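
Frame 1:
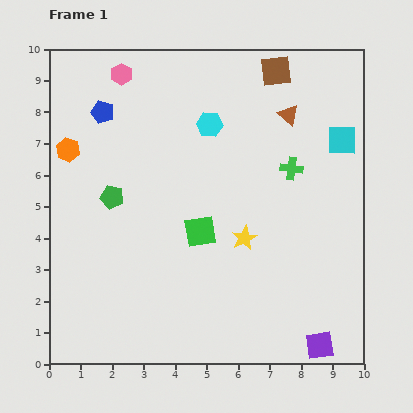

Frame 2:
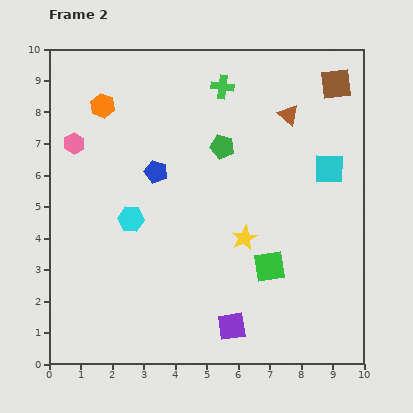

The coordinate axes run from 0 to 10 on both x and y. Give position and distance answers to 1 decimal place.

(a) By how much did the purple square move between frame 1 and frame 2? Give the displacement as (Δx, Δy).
(-2.8, 0.6)

The purple square was at (8.6, 0.6) in frame 1 and (5.8, 1.2) in frame 2.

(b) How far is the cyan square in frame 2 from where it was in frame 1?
1.0

The cyan square moved from (9.3, 7.1) to (8.9, 6.2), a distance of √(0.4² + 0.9²) ≈ 1.0.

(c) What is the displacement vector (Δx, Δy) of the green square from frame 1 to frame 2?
(2.2, -1.1)

The green square was at (4.8, 4.2) in frame 1 and (7.0, 3.1) in frame 2.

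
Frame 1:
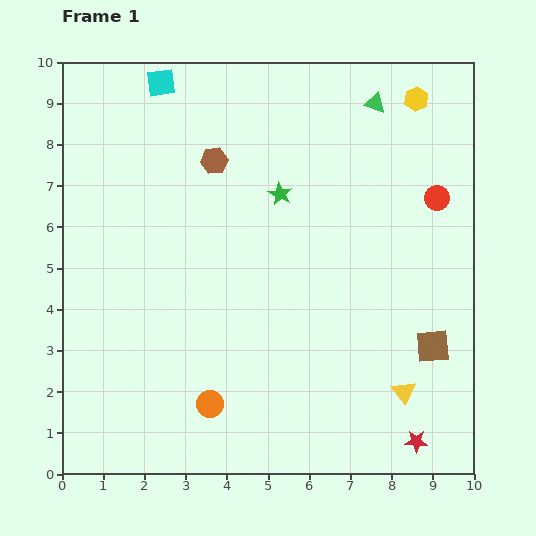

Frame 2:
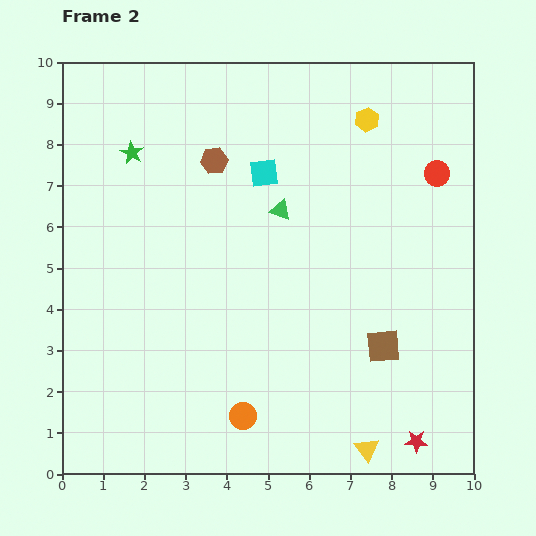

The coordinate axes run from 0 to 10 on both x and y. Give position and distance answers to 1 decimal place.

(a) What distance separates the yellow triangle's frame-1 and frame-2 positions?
1.7

The yellow triangle moved from (8.3, 2.0) to (7.4, 0.6), a distance of √(0.9² + 1.4²) ≈ 1.7.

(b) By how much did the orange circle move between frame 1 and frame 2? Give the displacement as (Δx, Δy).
(0.8, -0.3)

The orange circle was at (3.6, 1.7) in frame 1 and (4.4, 1.4) in frame 2.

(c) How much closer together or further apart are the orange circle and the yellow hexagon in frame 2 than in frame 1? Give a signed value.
-1.1

Distance in frame 1: 8.9. Distance in frame 2: 7.8.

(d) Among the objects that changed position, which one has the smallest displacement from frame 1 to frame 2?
the red circle

(moved 0.6)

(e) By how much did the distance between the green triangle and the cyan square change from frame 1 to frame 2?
-4.2

Distance in frame 1: 5.2. Distance in frame 2: 1.0.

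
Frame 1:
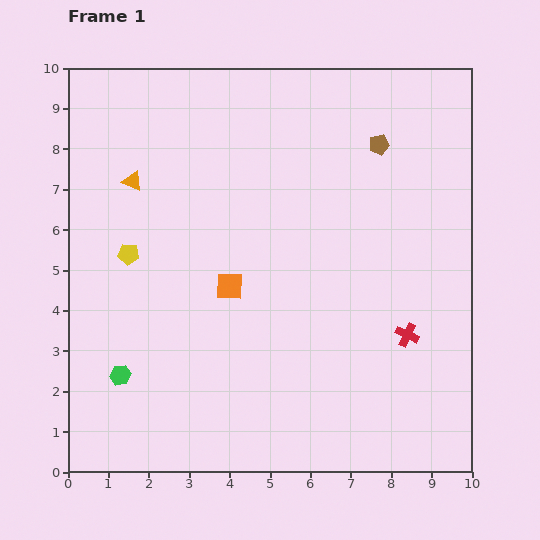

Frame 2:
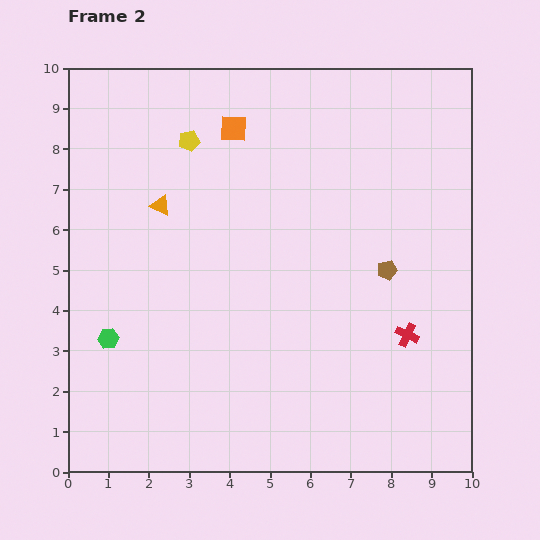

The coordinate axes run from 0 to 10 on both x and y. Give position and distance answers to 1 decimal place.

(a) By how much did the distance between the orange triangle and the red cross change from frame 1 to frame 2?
-0.9

Distance in frame 1: 7.8. Distance in frame 2: 6.9.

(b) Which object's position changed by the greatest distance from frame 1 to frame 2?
the orange square

(moved 3.9; next 3.2)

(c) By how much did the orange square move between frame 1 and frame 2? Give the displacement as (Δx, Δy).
(0.1, 3.9)

The orange square was at (4.0, 4.6) in frame 1 and (4.1, 8.5) in frame 2.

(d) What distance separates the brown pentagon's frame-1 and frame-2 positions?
3.1

The brown pentagon moved from (7.7, 8.1) to (7.9, 5.0), a distance of √(0.2² + 3.1²) ≈ 3.1.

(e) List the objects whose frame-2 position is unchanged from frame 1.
the red cross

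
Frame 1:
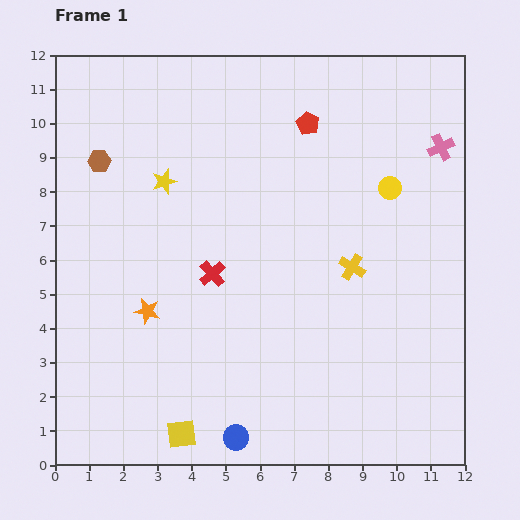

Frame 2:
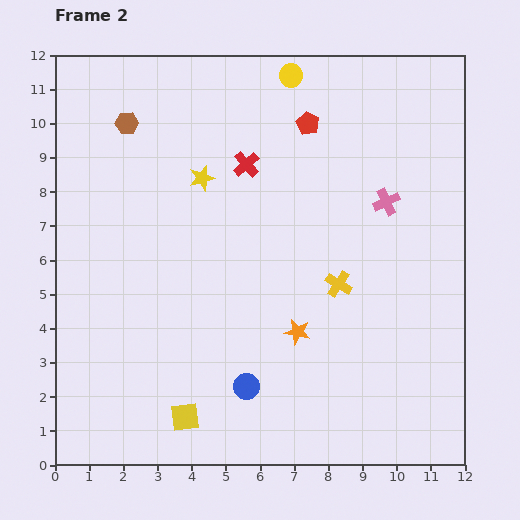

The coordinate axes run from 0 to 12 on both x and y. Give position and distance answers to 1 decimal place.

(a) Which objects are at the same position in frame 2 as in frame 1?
the red pentagon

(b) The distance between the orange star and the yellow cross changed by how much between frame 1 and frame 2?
-4.3

Distance in frame 1: 6.1. Distance in frame 2: 1.8.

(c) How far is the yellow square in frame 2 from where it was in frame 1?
0.5

The yellow square moved from (3.7, 0.9) to (3.8, 1.4), a distance of √(0.1² + 0.5²) ≈ 0.5.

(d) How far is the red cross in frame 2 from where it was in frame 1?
3.4

The red cross moved from (4.6, 5.6) to (5.6, 8.8), a distance of √(1.0² + 3.2²) ≈ 3.4.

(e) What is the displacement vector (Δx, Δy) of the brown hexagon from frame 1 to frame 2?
(0.8, 1.1)

The brown hexagon was at (1.3, 8.9) in frame 1 and (2.1, 10.0) in frame 2.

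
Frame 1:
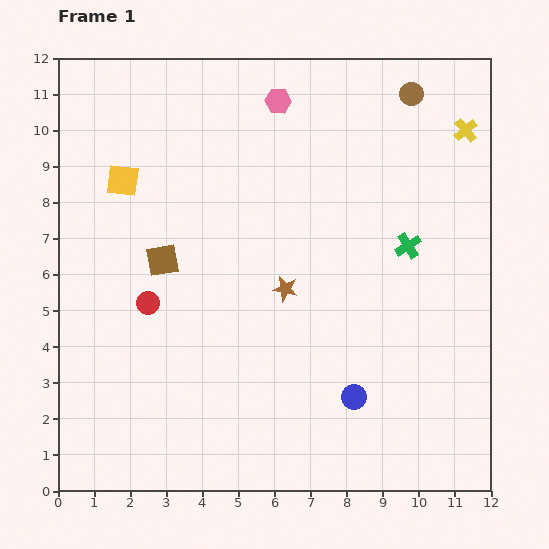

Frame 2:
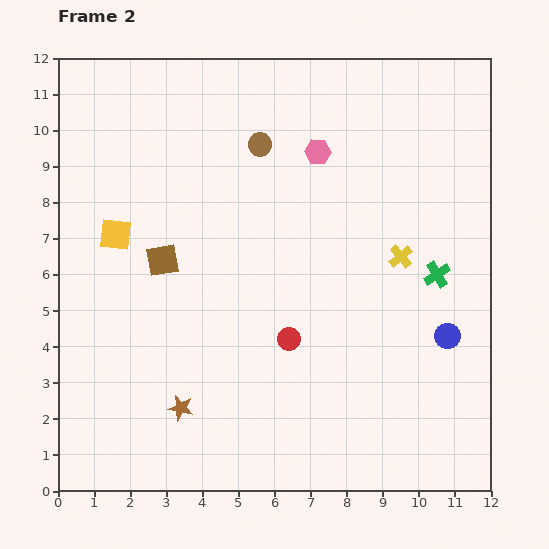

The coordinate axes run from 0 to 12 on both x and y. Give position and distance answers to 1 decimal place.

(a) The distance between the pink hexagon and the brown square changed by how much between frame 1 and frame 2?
-0.2

Distance in frame 1: 5.4. Distance in frame 2: 5.2.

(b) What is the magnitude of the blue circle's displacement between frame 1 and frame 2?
3.1

The blue circle moved from (8.2, 2.6) to (10.8, 4.3), a distance of √(2.6² + 1.7²) ≈ 3.1.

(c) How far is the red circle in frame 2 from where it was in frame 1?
4.0

The red circle moved from (2.5, 5.2) to (6.4, 4.2), a distance of √(3.9² + 1.0²) ≈ 4.0.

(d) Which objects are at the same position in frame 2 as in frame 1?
the brown square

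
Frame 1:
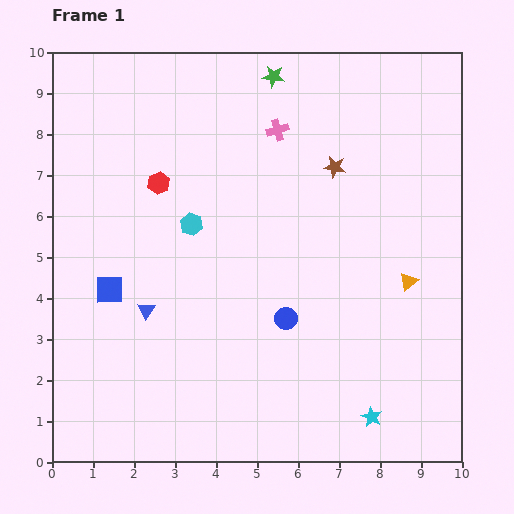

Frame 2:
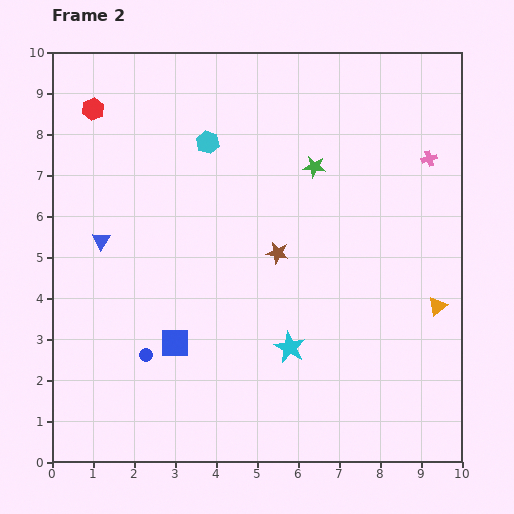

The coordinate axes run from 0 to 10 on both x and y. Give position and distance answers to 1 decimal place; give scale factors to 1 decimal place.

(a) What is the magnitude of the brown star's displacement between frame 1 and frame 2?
2.5

The brown star moved from (6.9, 7.2) to (5.5, 5.1), a distance of √(1.4² + 2.1²) ≈ 2.5.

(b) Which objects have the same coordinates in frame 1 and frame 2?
none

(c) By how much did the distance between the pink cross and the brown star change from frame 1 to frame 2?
+2.7

Distance in frame 1: 1.7. Distance in frame 2: 4.4.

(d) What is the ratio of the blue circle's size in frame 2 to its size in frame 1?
0.6×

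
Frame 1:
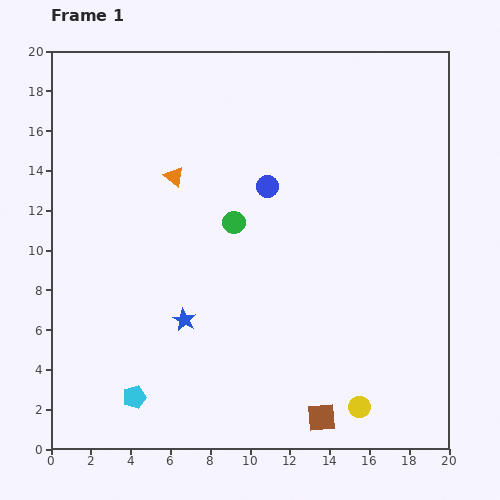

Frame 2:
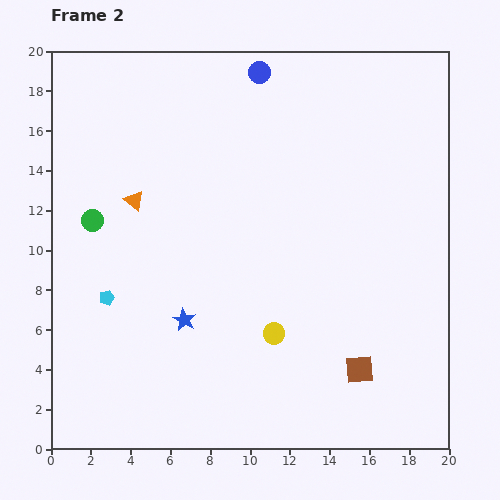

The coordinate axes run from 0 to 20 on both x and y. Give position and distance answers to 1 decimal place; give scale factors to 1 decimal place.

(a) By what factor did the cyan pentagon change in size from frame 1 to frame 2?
0.7×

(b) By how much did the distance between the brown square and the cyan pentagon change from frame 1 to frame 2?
+3.7

Distance in frame 1: 9.5. Distance in frame 2: 13.2.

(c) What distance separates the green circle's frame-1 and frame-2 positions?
7.1

The green circle moved from (9.2, 11.4) to (2.1, 11.5), a distance of √(7.1² + 0.1²) ≈ 7.1.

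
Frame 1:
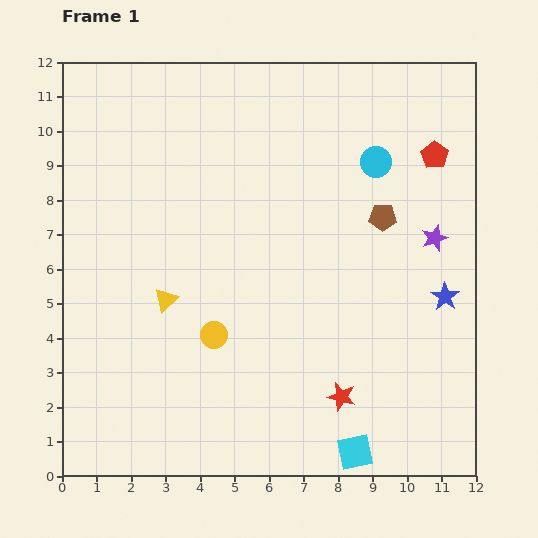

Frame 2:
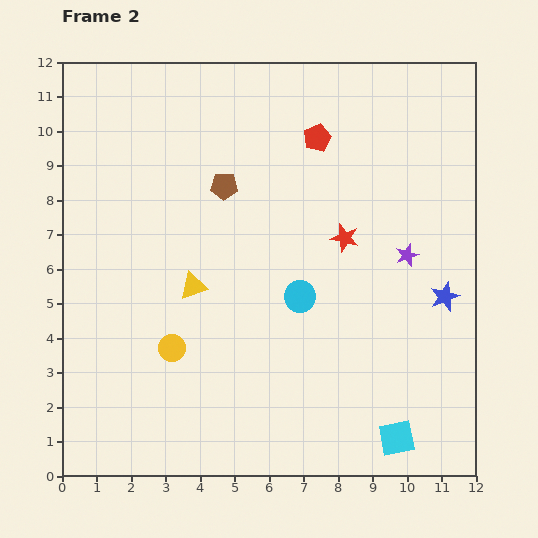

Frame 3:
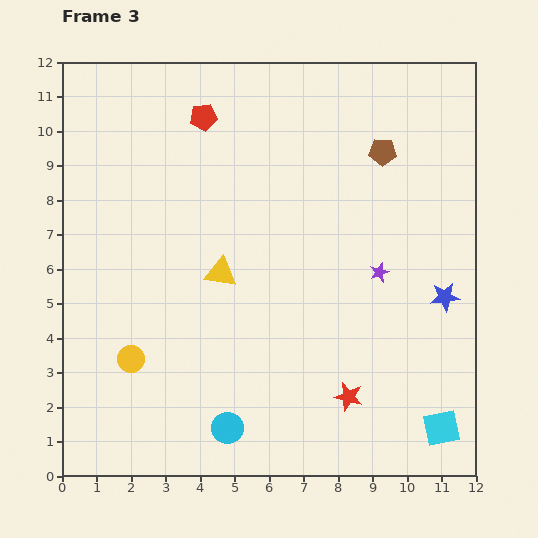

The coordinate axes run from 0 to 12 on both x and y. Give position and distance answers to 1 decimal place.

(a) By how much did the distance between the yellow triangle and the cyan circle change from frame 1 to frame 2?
-4.2

Distance in frame 1: 7.3. Distance in frame 2: 3.1.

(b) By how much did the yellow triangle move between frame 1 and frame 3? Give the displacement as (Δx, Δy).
(1.6, 0.8)

The yellow triangle was at (3.0, 5.1) in frame 1 and (4.6, 5.9) in frame 3.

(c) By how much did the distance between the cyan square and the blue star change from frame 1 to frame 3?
-1.4

Distance in frame 1: 5.2. Distance in frame 3: 3.8.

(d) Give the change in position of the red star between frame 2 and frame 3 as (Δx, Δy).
(0.1, -4.6)

The red star was at (8.2, 6.9) in frame 2 and (8.3, 2.3) in frame 3.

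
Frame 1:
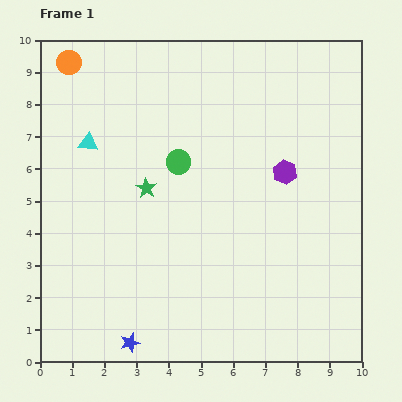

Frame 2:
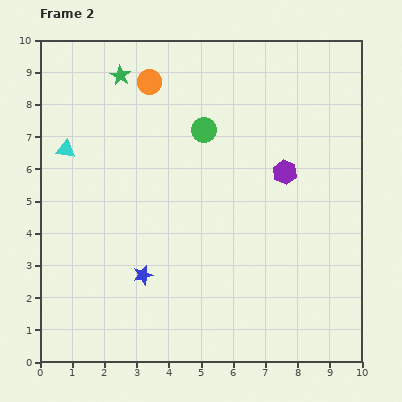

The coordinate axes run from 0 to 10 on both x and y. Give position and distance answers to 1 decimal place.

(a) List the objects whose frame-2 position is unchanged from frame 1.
the purple hexagon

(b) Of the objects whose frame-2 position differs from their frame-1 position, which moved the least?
the cyan triangle

(moved 0.7)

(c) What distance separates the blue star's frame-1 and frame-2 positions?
2.1

The blue star moved from (2.8, 0.6) to (3.2, 2.7), a distance of √(0.4² + 2.1²) ≈ 2.1.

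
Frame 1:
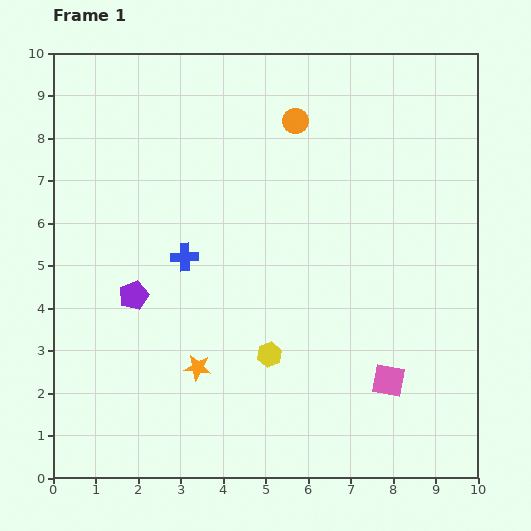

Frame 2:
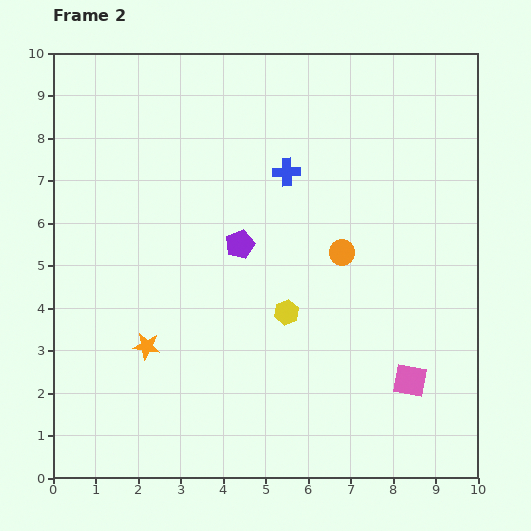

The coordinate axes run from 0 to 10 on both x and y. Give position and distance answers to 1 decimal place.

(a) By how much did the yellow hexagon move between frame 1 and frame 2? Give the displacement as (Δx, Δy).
(0.4, 1.0)

The yellow hexagon was at (5.1, 2.9) in frame 1 and (5.5, 3.9) in frame 2.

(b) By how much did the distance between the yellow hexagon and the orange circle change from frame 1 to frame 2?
-3.6

Distance in frame 1: 5.5. Distance in frame 2: 1.9.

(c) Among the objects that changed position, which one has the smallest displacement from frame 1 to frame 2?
the pink square

(moved 0.5)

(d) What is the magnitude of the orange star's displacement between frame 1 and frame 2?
1.3

The orange star moved from (3.4, 2.6) to (2.2, 3.1), a distance of √(1.2² + 0.5²) ≈ 1.3.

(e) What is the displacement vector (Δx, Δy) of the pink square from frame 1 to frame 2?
(0.5, 0.0)

The pink square was at (7.9, 2.3) in frame 1 and (8.4, 2.3) in frame 2.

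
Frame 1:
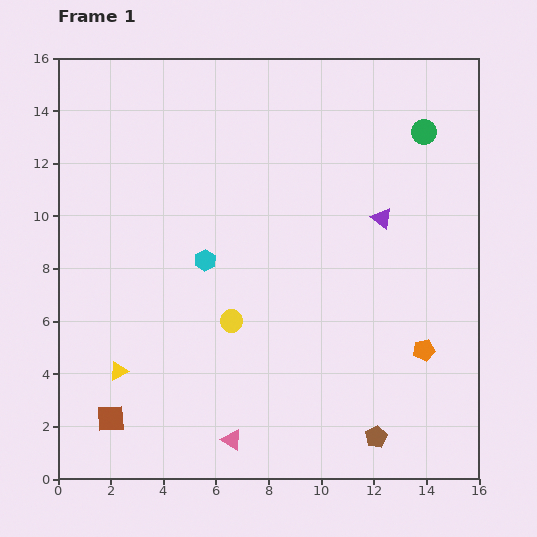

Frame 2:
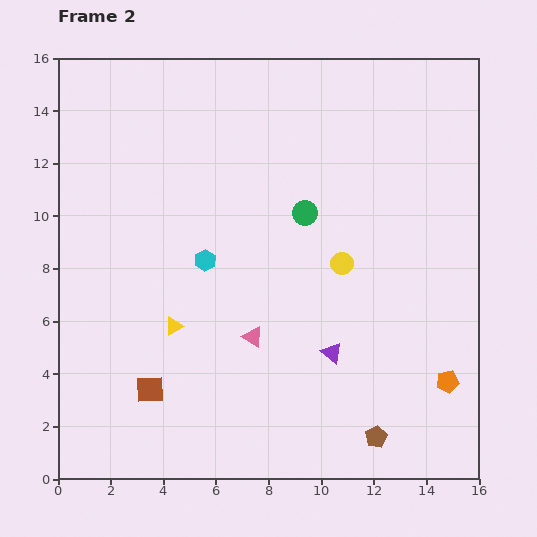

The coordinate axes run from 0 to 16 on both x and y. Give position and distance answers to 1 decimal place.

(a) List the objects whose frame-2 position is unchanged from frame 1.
the cyan hexagon, the brown pentagon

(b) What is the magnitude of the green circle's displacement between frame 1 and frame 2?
5.5

The green circle moved from (13.9, 13.2) to (9.4, 10.1), a distance of √(4.5² + 3.1²) ≈ 5.5.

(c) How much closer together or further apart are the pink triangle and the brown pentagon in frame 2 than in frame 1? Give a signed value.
+0.5

Distance in frame 1: 5.5. Distance in frame 2: 6.0.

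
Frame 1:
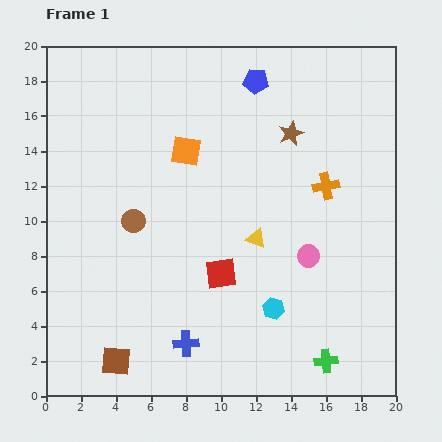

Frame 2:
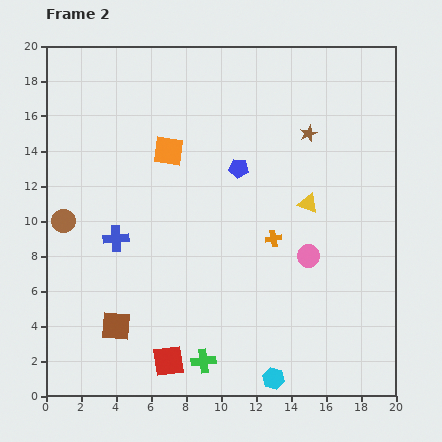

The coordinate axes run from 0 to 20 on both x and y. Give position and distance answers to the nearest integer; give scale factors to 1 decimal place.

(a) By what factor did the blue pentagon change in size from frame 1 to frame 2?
0.8×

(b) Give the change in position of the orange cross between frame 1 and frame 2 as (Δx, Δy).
(-3, -3)

The orange cross was at (16, 12) in frame 1 and (13, 9) in frame 2.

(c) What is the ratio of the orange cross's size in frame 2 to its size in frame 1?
0.6×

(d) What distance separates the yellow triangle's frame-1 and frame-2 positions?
4

The yellow triangle moved from (12, 9) to (15, 11), a distance of √(3² + 2²) ≈ 4.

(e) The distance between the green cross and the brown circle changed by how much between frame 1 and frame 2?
-3

Distance in frame 1: 14. Distance in frame 2: 11.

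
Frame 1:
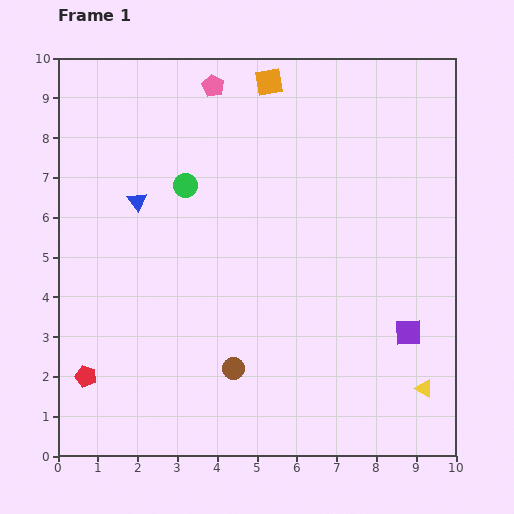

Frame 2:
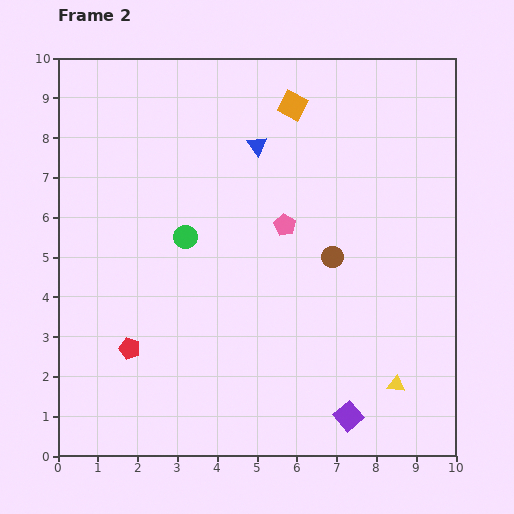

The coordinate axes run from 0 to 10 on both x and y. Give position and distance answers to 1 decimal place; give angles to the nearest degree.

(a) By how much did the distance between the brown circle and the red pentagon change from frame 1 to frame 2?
+1.9

Distance in frame 1: 3.7. Distance in frame 2: 5.6.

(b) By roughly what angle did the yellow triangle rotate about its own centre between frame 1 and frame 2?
23° counter-clockwise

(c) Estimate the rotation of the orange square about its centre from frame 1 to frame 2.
38° clockwise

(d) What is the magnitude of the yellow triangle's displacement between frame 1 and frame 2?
0.7

The yellow triangle moved from (9.2, 1.7) to (8.5, 1.8), a distance of √(0.7² + 0.1²) ≈ 0.7.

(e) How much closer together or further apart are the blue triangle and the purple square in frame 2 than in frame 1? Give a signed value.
-0.4

Distance in frame 1: 7.6. Distance in frame 2: 7.2.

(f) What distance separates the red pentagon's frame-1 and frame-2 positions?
1.3

The red pentagon moved from (0.7, 2.0) to (1.8, 2.7), a distance of √(1.1² + 0.7²) ≈ 1.3.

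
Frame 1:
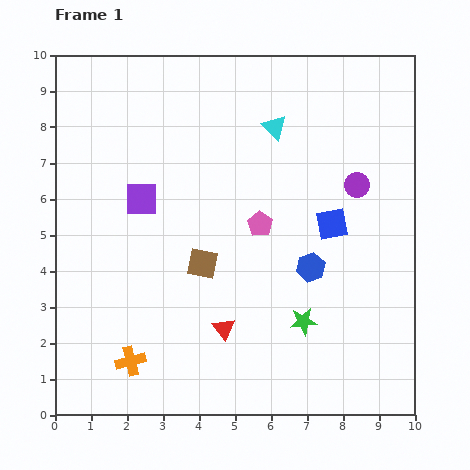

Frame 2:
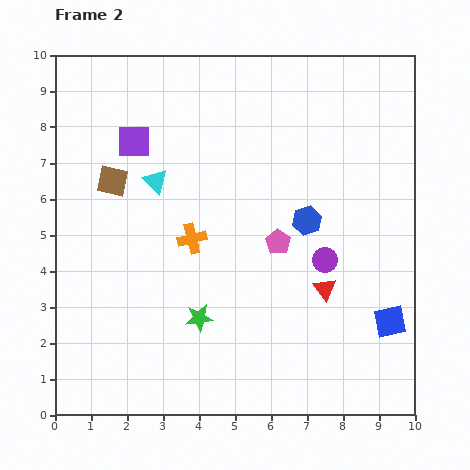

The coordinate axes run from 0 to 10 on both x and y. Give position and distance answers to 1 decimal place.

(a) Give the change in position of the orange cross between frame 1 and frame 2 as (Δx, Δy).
(1.7, 3.4)

The orange cross was at (2.1, 1.5) in frame 1 and (3.8, 4.9) in frame 2.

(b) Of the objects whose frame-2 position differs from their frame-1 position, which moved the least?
the pink pentagon

(moved 0.7)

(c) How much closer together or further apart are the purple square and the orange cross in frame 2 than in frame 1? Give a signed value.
-1.4

Distance in frame 1: 4.5. Distance in frame 2: 3.1.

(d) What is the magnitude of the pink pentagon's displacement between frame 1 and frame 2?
0.7

The pink pentagon moved from (5.7, 5.3) to (6.2, 4.8), a distance of √(0.5² + 0.5²) ≈ 0.7.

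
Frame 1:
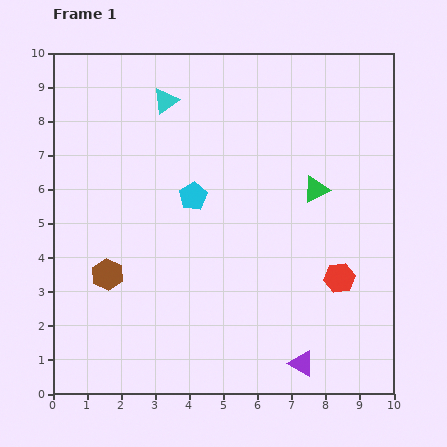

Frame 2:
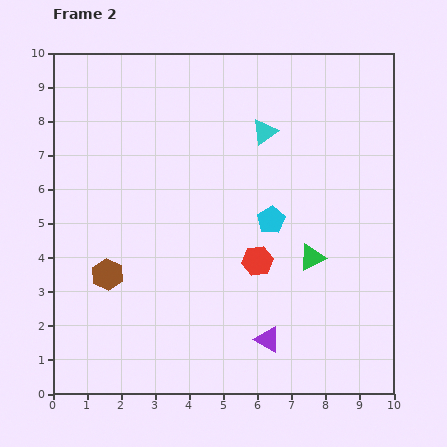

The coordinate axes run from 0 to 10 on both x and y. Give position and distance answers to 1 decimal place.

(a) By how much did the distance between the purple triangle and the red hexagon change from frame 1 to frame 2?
-0.4

Distance in frame 1: 2.7. Distance in frame 2: 2.3.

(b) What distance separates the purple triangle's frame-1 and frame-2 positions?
1.2

The purple triangle moved from (7.3, 0.9) to (6.3, 1.6), a distance of √(1.0² + 0.7²) ≈ 1.2.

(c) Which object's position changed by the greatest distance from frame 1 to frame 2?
the cyan triangle

(moved 3.0; next 2.5)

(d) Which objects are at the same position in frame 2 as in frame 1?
the brown hexagon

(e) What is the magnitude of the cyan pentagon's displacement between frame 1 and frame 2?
2.4

The cyan pentagon moved from (4.1, 5.8) to (6.4, 5.1), a distance of √(2.3² + 0.7²) ≈ 2.4.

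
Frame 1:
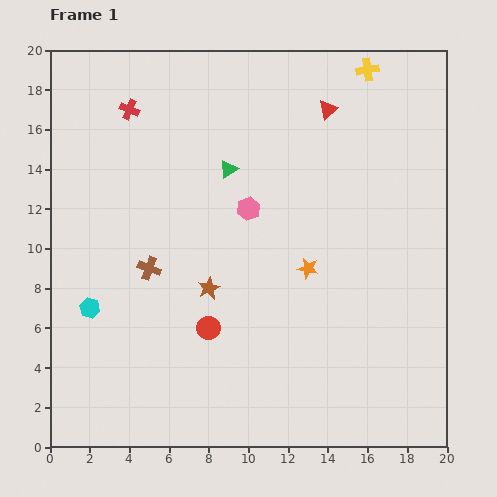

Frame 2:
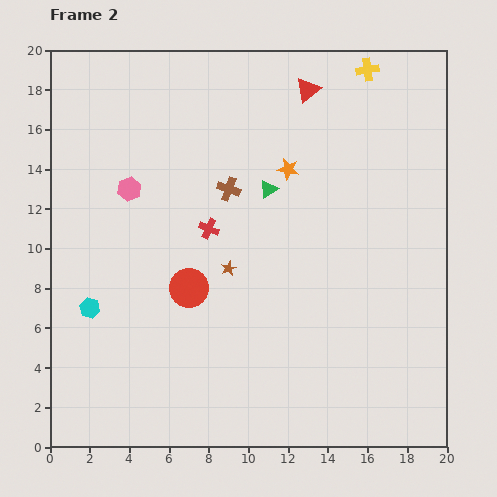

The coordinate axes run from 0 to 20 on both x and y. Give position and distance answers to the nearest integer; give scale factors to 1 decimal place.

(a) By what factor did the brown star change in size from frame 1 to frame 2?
0.7×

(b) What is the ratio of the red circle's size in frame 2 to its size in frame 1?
1.7×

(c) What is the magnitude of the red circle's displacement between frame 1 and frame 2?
2

The red circle moved from (8, 6) to (7, 8), a distance of √(1² + 2²) ≈ 2.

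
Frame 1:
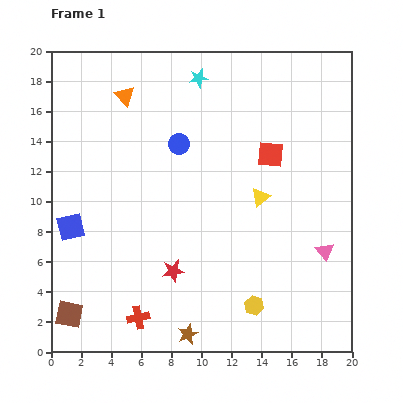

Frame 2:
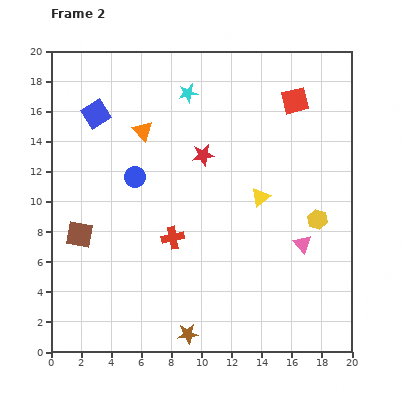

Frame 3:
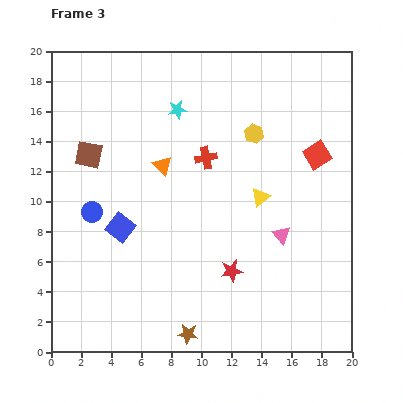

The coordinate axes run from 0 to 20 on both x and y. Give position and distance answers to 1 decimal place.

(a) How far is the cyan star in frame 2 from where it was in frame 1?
1.2

The cyan star moved from (9.8, 18.2) to (9.1, 17.2), a distance of √(0.7² + 1.0²) ≈ 1.2.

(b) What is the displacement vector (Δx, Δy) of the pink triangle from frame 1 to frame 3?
(-2.9, 1.1)

The pink triangle was at (18.2, 6.7) in frame 1 and (15.3, 7.8) in frame 3.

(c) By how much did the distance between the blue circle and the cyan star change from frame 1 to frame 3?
+4.3

Distance in frame 1: 4.6. Distance in frame 3: 8.9.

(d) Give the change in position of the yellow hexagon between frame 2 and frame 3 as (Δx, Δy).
(-4.2, 5.7)

The yellow hexagon was at (17.7, 8.8) in frame 2 and (13.5, 14.5) in frame 3.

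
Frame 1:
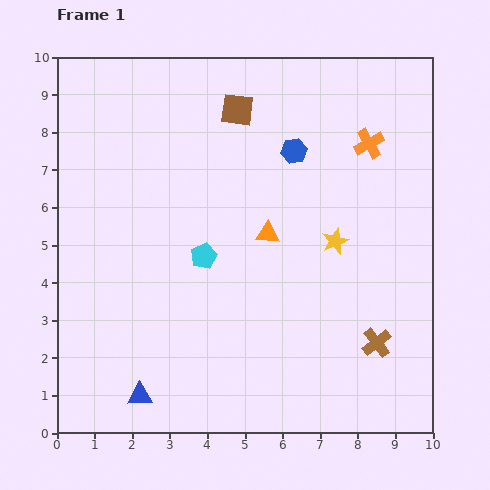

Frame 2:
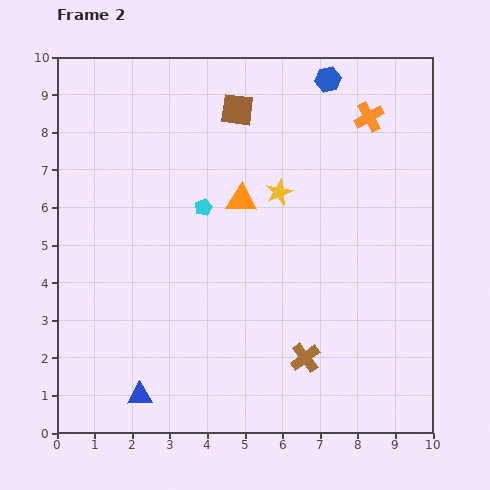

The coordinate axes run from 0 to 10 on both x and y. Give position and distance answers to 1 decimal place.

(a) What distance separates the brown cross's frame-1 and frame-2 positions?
1.9

The brown cross moved from (8.5, 2.4) to (6.6, 2.0), a distance of √(1.9² + 0.4²) ≈ 1.9.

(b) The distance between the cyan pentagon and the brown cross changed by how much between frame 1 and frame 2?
-0.3

Distance in frame 1: 5.1. Distance in frame 2: 4.8.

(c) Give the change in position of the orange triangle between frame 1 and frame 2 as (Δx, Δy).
(-0.7, 0.9)

The orange triangle was at (5.6, 5.3) in frame 1 and (4.9, 6.2) in frame 2.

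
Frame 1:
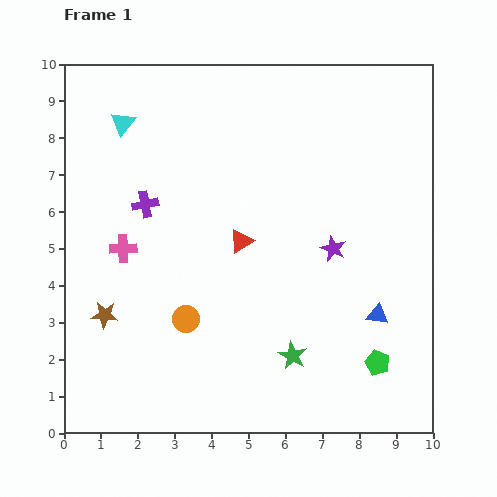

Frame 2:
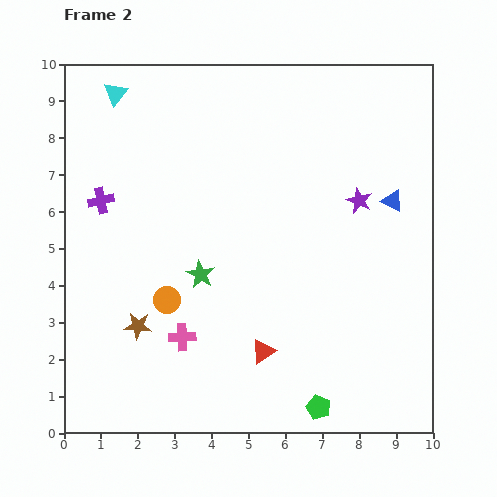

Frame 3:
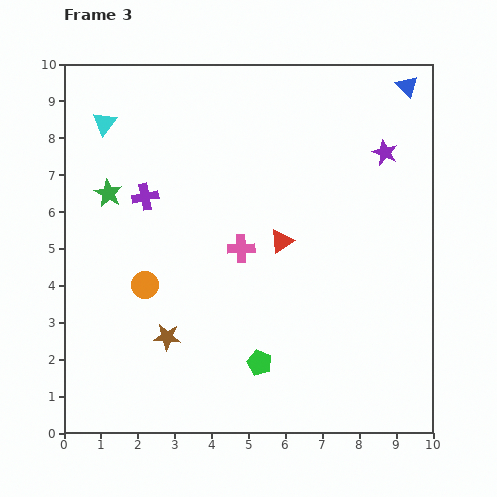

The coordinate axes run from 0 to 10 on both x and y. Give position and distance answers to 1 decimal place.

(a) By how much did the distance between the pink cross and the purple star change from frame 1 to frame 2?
+0.4

Distance in frame 1: 5.7. Distance in frame 2: 6.1.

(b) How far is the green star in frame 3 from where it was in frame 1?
6.7

The green star moved from (6.2, 2.1) to (1.2, 6.5), a distance of √(5.0² + 4.4²) ≈ 6.7.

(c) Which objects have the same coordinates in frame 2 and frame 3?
none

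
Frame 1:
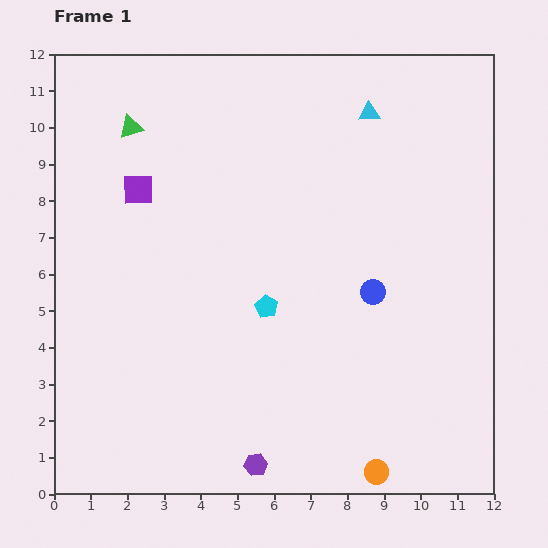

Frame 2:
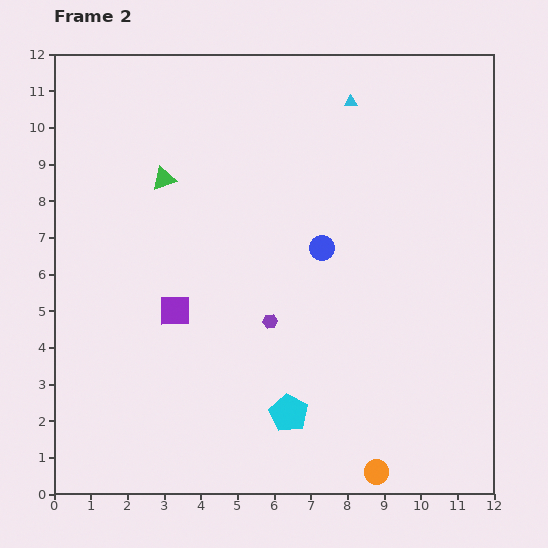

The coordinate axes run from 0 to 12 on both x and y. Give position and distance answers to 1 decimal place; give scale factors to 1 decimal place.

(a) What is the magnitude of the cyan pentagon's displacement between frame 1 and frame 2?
3.0

The cyan pentagon moved from (5.8, 5.1) to (6.4, 2.2), a distance of √(0.6² + 2.9²) ≈ 3.0.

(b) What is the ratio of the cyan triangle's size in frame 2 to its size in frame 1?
0.6×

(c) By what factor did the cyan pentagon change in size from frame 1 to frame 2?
1.7×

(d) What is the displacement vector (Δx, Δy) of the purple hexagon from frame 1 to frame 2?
(0.4, 3.9)

The purple hexagon was at (5.5, 0.8) in frame 1 and (5.9, 4.7) in frame 2.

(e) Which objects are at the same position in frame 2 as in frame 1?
the orange circle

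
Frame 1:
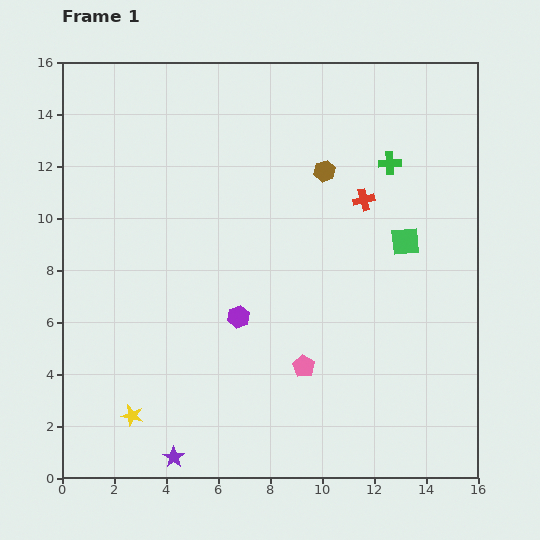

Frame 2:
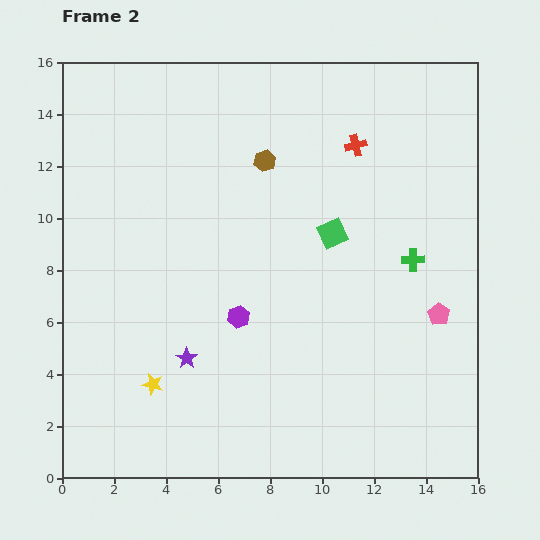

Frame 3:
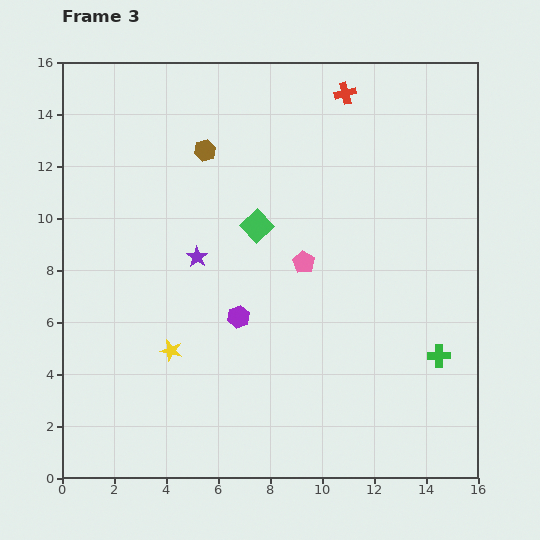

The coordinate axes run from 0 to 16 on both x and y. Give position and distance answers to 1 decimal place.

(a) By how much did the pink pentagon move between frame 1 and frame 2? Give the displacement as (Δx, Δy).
(5.2, 2.0)

The pink pentagon was at (9.3, 4.3) in frame 1 and (14.5, 6.3) in frame 2.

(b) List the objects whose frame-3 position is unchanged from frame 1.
the purple hexagon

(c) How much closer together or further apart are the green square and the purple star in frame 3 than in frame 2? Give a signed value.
-4.8

Distance in frame 2: 7.4. Distance in frame 3: 2.6.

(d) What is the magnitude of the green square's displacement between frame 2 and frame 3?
2.9

The green square moved from (10.4, 9.4) to (7.5, 9.7), a distance of √(2.9² + 0.3²) ≈ 2.9.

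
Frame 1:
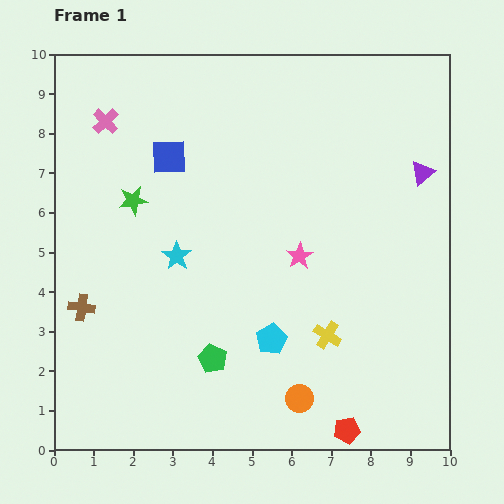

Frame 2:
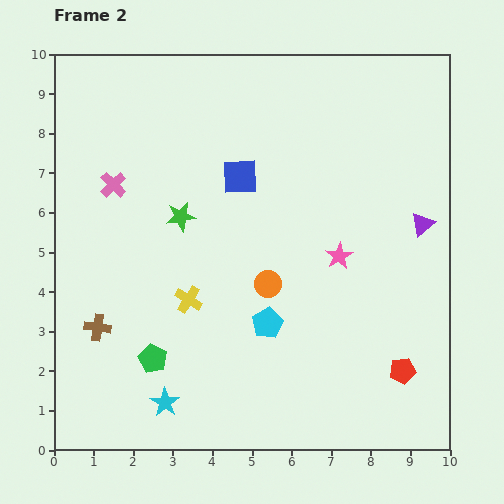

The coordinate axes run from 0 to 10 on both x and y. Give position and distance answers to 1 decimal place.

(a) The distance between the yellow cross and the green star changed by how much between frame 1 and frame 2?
-3.9

Distance in frame 1: 6.0. Distance in frame 2: 2.1.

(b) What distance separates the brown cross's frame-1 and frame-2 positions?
0.6

The brown cross moved from (0.7, 3.6) to (1.1, 3.1), a distance of √(0.4² + 0.5²) ≈ 0.6.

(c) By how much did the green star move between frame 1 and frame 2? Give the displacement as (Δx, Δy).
(1.2, -0.4)

The green star was at (2.0, 6.3) in frame 1 and (3.2, 5.9) in frame 2.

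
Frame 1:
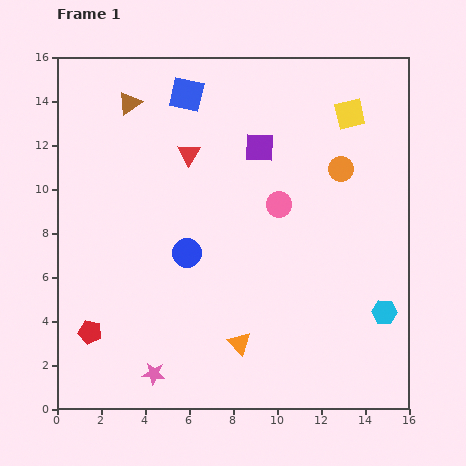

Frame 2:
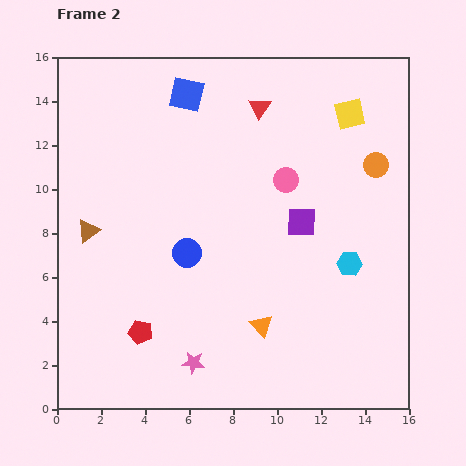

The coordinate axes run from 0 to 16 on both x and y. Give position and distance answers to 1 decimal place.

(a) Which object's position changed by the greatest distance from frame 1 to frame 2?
the brown triangle

(moved 6.1; next 3.9)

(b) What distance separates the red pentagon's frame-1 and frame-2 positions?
2.3

The red pentagon moved from (1.5, 3.5) to (3.8, 3.5), a distance of √(2.3² + 0.0²) ≈ 2.3.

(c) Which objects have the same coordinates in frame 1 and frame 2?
the yellow square, the blue square, the blue circle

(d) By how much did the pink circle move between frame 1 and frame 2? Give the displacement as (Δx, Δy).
(0.3, 1.1)

The pink circle was at (10.1, 9.3) in frame 1 and (10.4, 10.4) in frame 2.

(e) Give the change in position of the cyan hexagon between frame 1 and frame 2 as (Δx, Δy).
(-1.6, 2.2)

The cyan hexagon was at (14.9, 4.4) in frame 1 and (13.3, 6.6) in frame 2.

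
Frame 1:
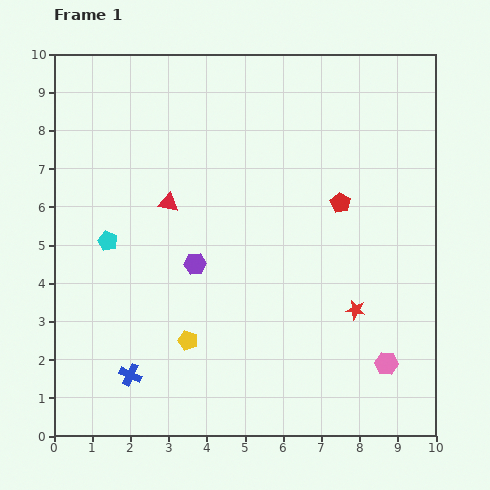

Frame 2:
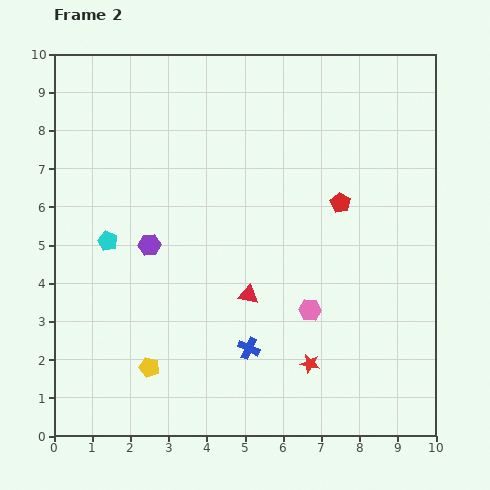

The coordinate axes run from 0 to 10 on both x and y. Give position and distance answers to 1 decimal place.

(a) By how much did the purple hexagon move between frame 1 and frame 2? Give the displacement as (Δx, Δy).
(-1.2, 0.5)

The purple hexagon was at (3.7, 4.5) in frame 1 and (2.5, 5.0) in frame 2.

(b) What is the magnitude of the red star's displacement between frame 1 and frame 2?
1.8

The red star moved from (7.9, 3.3) to (6.7, 1.9), a distance of √(1.2² + 1.4²) ≈ 1.8.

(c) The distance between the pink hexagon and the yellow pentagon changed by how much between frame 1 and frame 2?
-0.7

Distance in frame 1: 5.2. Distance in frame 2: 4.5.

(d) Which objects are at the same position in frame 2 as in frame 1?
the cyan pentagon, the red pentagon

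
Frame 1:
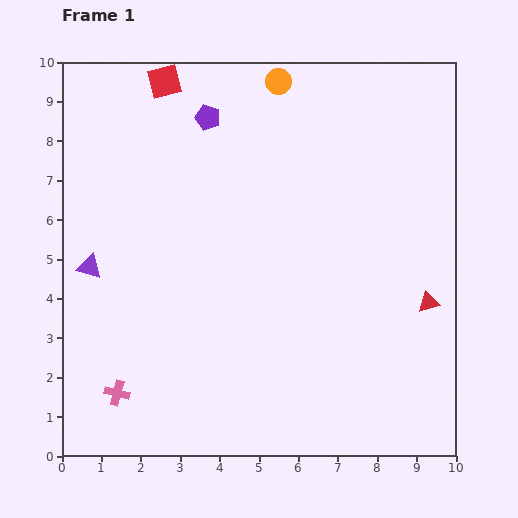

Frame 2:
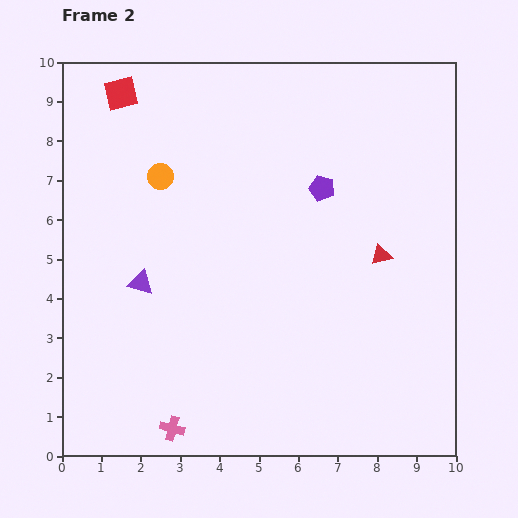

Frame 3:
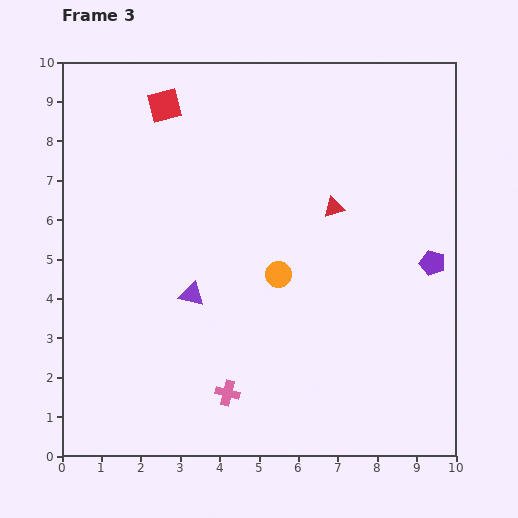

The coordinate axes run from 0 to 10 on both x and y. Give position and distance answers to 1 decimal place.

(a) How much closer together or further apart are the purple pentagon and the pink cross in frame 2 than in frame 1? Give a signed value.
-0.2

Distance in frame 1: 7.4. Distance in frame 2: 7.2.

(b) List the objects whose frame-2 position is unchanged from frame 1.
none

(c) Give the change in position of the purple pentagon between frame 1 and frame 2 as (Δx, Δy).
(2.9, -1.8)

The purple pentagon was at (3.7, 8.6) in frame 1 and (6.6, 6.8) in frame 2.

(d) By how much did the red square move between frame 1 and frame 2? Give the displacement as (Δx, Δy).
(-1.1, -0.3)

The red square was at (2.6, 9.5) in frame 1 and (1.5, 9.2) in frame 2.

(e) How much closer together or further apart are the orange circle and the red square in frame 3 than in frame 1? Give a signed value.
+2.3

Distance in frame 1: 2.9. Distance in frame 3: 5.2.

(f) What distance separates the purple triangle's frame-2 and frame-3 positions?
1.3

The purple triangle moved from (2.0, 4.4) to (3.3, 4.1), a distance of √(1.3² + 0.3²) ≈ 1.3.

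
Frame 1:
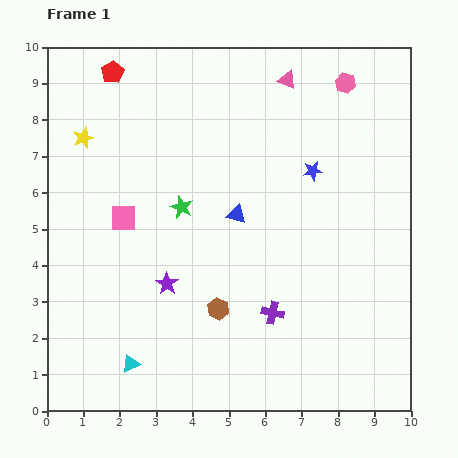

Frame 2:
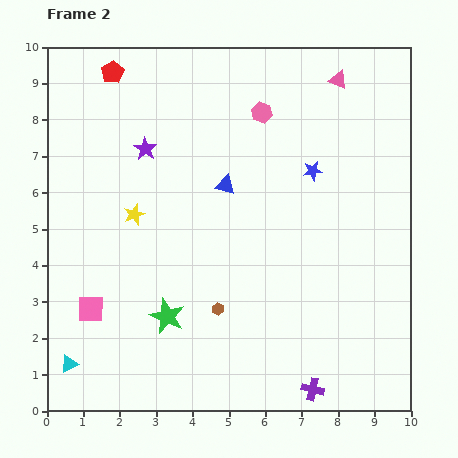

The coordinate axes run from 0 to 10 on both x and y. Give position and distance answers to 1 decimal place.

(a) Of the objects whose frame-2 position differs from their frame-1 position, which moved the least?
the blue triangle

(moved 0.9)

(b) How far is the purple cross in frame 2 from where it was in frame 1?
2.4

The purple cross moved from (6.2, 2.7) to (7.3, 0.6), a distance of √(1.1² + 2.1²) ≈ 2.4.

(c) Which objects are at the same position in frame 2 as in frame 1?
the blue star, the red pentagon, the brown hexagon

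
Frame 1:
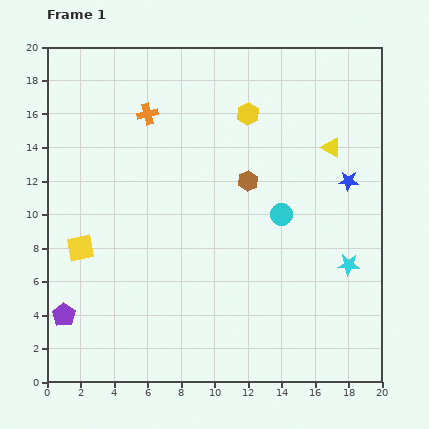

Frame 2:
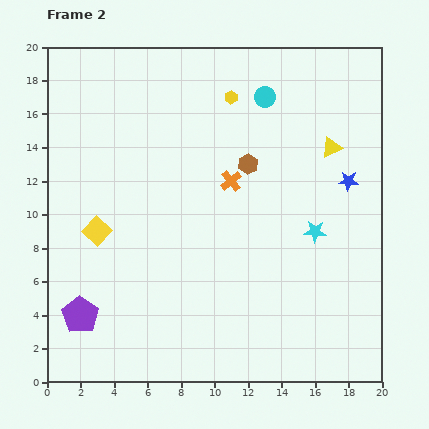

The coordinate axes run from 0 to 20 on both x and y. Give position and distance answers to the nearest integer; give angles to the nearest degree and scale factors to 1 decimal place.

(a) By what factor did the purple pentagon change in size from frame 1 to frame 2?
1.6×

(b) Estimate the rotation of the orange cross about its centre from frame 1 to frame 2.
26° counter-clockwise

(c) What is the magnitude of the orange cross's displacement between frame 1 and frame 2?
6

The orange cross moved from (6, 16) to (11, 12), a distance of √(5² + 4²) ≈ 6.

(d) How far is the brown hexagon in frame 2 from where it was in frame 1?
1

The brown hexagon moved from (12, 12) to (12, 13), a distance of √(0² + 1²) ≈ 1.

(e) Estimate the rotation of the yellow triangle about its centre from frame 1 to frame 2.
53° counter-clockwise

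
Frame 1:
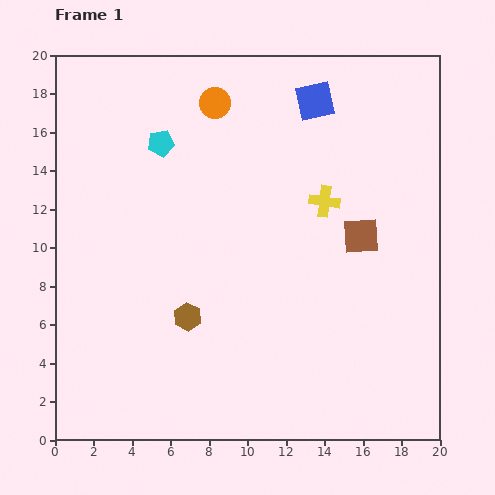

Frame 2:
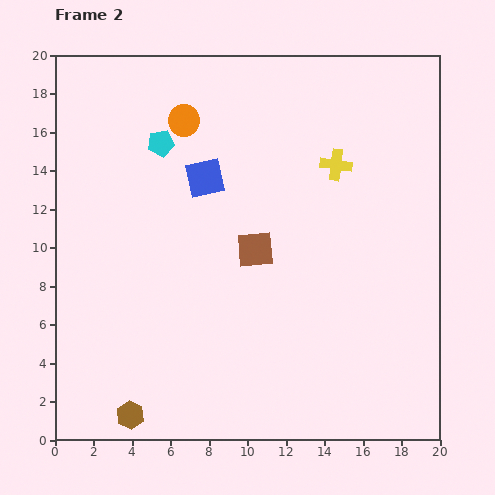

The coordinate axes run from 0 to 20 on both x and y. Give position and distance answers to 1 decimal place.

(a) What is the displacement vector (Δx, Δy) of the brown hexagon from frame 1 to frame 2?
(-3.0, -5.1)

The brown hexagon was at (6.9, 6.4) in frame 1 and (3.9, 1.3) in frame 2.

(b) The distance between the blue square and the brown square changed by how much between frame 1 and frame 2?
-2.9

Distance in frame 1: 7.4. Distance in frame 2: 4.5.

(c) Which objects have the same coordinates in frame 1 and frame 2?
the cyan pentagon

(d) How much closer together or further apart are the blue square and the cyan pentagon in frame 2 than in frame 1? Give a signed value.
-5.4

Distance in frame 1: 8.3. Distance in frame 2: 2.9.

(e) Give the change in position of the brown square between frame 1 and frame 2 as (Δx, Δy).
(-5.5, -0.7)

The brown square was at (15.9, 10.6) in frame 1 and (10.4, 9.9) in frame 2.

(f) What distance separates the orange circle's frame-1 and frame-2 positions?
1.8

The orange circle moved from (8.3, 17.5) to (6.7, 16.6), a distance of √(1.6² + 0.9²) ≈ 1.8.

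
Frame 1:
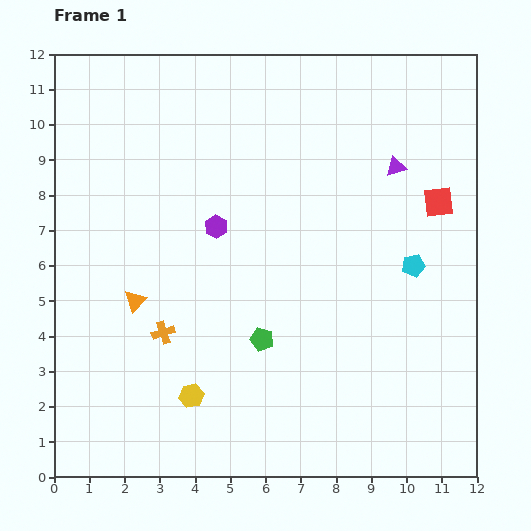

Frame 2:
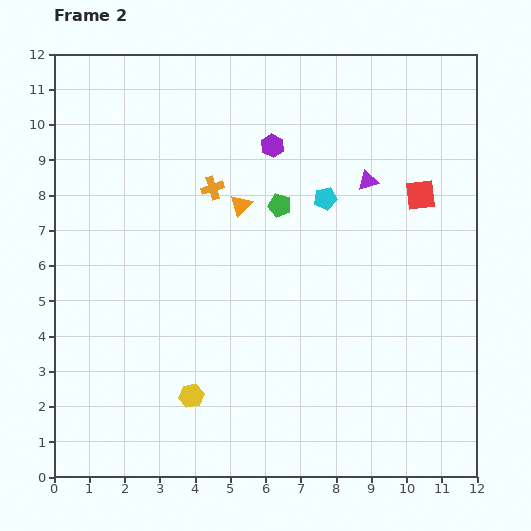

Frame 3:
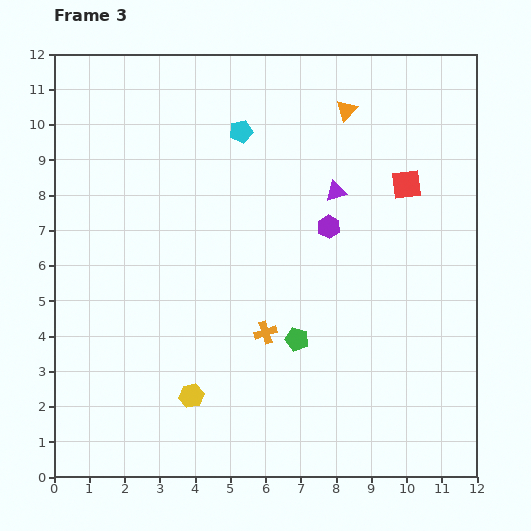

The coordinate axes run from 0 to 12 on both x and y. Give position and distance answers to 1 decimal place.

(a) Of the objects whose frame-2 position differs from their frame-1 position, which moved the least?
the red square

(moved 0.5)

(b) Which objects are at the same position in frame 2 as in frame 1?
the yellow hexagon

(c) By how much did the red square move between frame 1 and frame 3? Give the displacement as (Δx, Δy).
(-0.9, 0.5)

The red square was at (10.9, 7.8) in frame 1 and (10.0, 8.3) in frame 3.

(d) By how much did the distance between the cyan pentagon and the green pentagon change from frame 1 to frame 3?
+1.3

Distance in frame 1: 4.8. Distance in frame 3: 6.1.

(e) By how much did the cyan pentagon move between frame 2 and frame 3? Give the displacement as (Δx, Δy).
(-2.4, 1.9)

The cyan pentagon was at (7.7, 7.9) in frame 2 and (5.3, 9.8) in frame 3.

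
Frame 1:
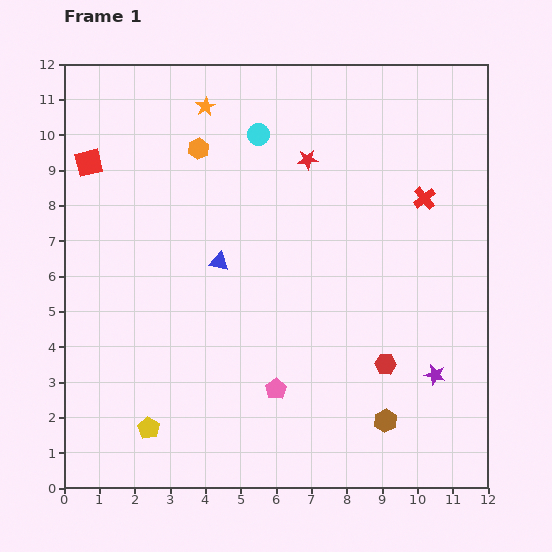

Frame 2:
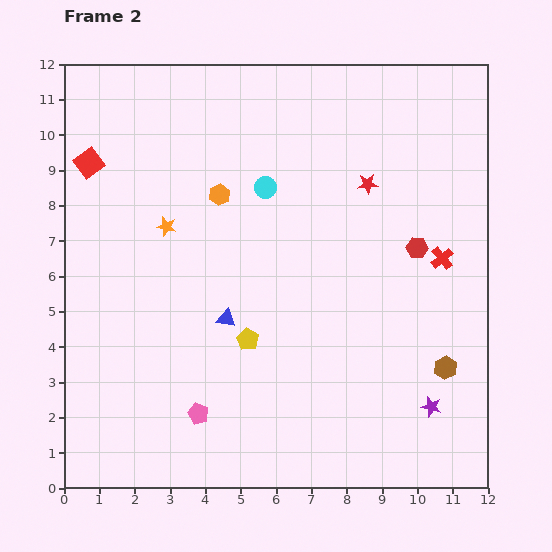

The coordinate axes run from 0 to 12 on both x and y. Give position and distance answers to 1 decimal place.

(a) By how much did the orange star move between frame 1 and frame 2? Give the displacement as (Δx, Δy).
(-1.1, -3.4)

The orange star was at (4.0, 10.8) in frame 1 and (2.9, 7.4) in frame 2.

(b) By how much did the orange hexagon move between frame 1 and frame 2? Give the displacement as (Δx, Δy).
(0.6, -1.3)

The orange hexagon was at (3.8, 9.6) in frame 1 and (4.4, 8.3) in frame 2.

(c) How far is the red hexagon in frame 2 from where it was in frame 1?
3.4

The red hexagon moved from (9.1, 3.5) to (10.0, 6.8), a distance of √(0.9² + 3.3²) ≈ 3.4.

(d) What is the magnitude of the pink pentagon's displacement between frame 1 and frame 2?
2.3

The pink pentagon moved from (6.0, 2.8) to (3.8, 2.1), a distance of √(2.2² + 0.7²) ≈ 2.3.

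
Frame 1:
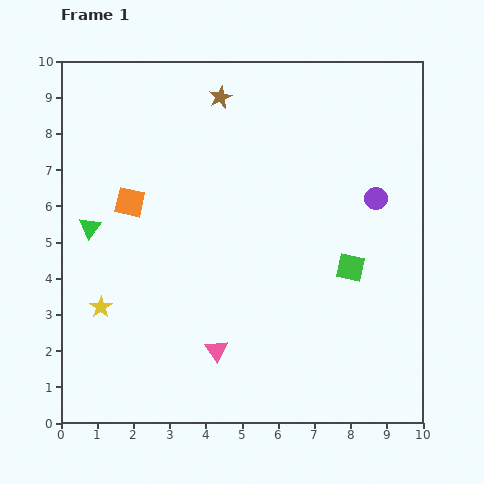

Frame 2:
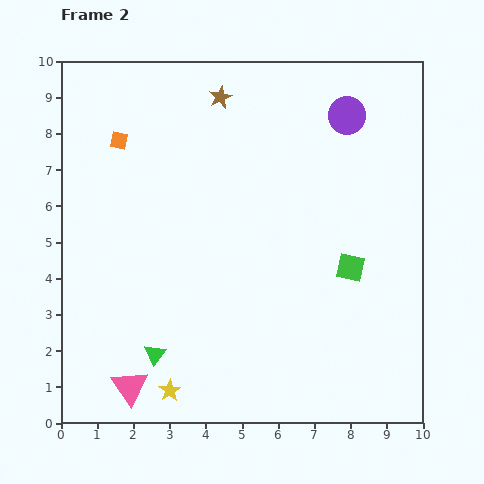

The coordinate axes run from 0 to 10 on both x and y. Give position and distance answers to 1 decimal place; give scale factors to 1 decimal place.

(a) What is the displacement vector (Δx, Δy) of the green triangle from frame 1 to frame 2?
(1.8, -3.5)

The green triangle was at (0.8, 5.4) in frame 1 and (2.6, 1.9) in frame 2.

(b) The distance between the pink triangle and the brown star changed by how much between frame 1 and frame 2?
+1.4

Distance in frame 1: 7.0. Distance in frame 2: 8.4.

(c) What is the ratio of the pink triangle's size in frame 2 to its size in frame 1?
1.6×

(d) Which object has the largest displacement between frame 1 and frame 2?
the green triangle

(moved 3.9; next 3.0)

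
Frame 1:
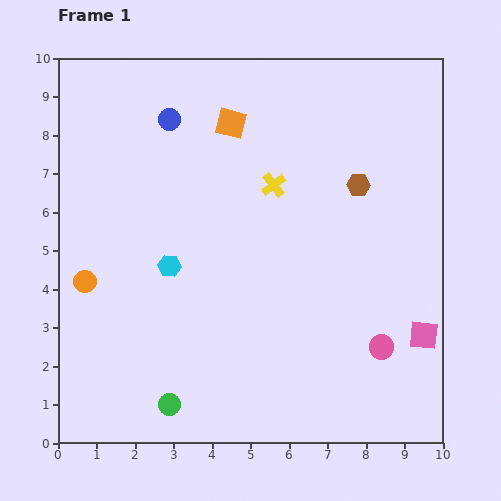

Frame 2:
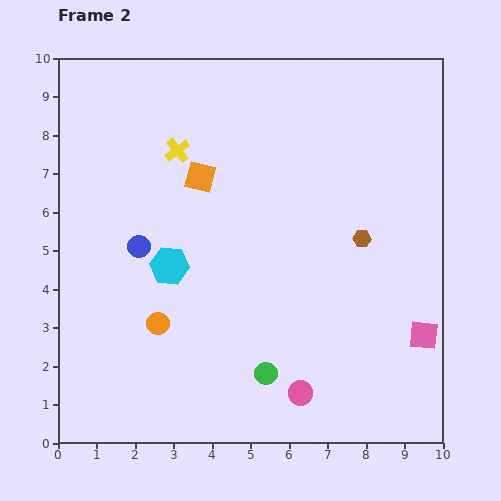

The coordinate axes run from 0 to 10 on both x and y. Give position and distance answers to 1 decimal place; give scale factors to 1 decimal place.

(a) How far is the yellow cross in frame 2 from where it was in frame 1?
2.7

The yellow cross moved from (5.6, 6.7) to (3.1, 7.6), a distance of √(2.5² + 0.9²) ≈ 2.7.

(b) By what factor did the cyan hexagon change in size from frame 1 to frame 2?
1.7×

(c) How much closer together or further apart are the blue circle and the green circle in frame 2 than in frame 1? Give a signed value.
-2.7

Distance in frame 1: 7.4. Distance in frame 2: 4.7.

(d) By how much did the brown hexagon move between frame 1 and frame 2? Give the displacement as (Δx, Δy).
(0.1, -1.4)

The brown hexagon was at (7.8, 6.7) in frame 1 and (7.9, 5.3) in frame 2.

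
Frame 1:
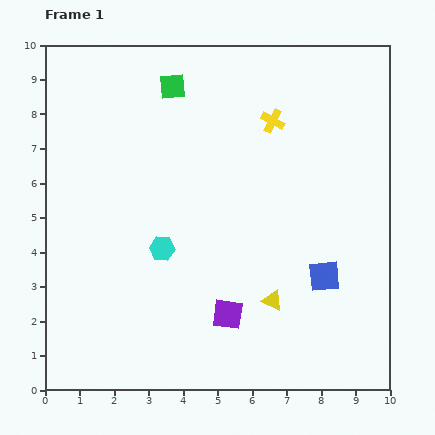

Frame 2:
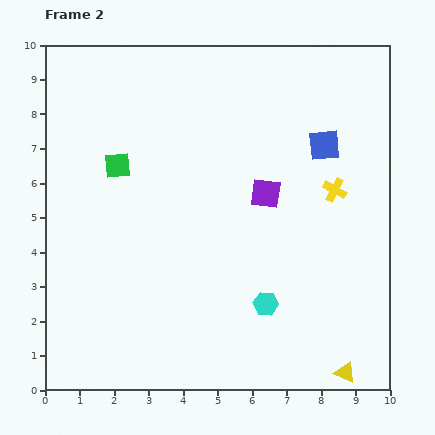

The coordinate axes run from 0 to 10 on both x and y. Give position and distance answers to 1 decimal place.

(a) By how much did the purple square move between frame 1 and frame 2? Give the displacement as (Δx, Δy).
(1.1, 3.5)

The purple square was at (5.3, 2.2) in frame 1 and (6.4, 5.7) in frame 2.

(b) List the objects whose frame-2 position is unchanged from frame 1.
none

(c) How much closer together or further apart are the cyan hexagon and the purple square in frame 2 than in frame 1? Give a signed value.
+0.5

Distance in frame 1: 2.7. Distance in frame 2: 3.2.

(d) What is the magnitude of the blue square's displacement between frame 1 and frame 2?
3.8

The blue square moved from (8.1, 3.3) to (8.1, 7.1), a distance of √(0.0² + 3.8²) ≈ 3.8.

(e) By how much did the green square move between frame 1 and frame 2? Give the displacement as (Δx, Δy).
(-1.6, -2.3)

The green square was at (3.7, 8.8) in frame 1 and (2.1, 6.5) in frame 2.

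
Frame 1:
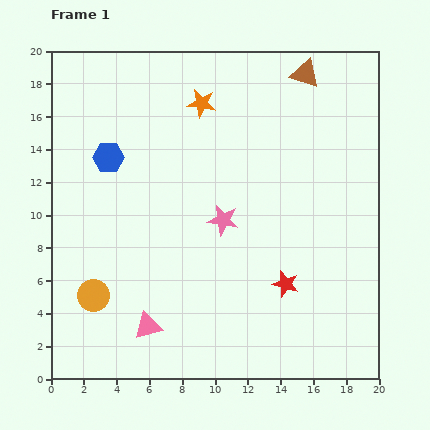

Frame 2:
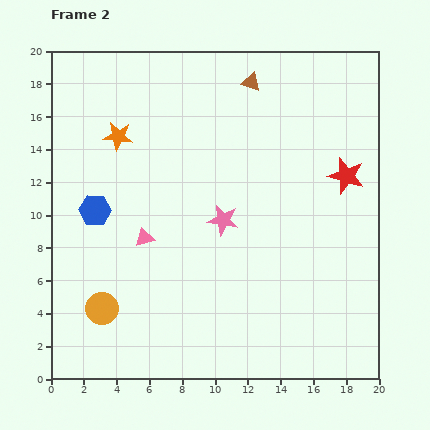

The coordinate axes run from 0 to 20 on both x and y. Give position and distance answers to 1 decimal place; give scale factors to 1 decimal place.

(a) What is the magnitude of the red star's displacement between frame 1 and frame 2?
7.6

The red star moved from (14.3, 5.8) to (18.0, 12.4), a distance of √(3.7² + 6.6²) ≈ 7.6.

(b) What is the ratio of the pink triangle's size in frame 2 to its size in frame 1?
0.7×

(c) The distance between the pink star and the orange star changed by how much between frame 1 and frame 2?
+1.0

Distance in frame 1: 7.2. Distance in frame 2: 8.2.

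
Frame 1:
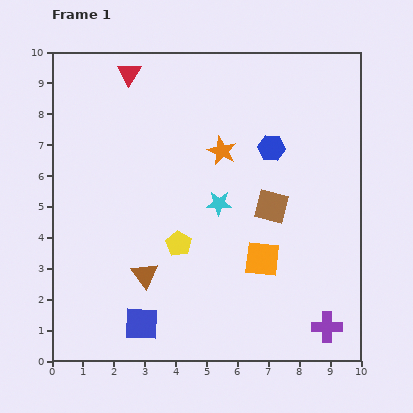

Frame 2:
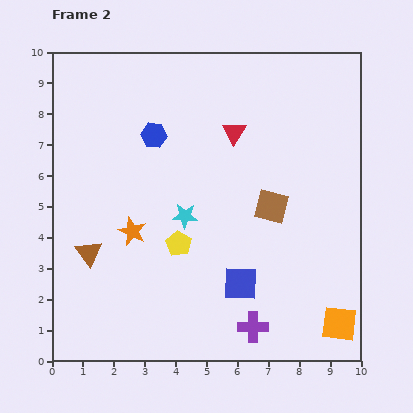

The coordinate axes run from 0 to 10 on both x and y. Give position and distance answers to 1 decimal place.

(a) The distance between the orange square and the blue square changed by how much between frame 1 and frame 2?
-0.9

Distance in frame 1: 4.4. Distance in frame 2: 3.5.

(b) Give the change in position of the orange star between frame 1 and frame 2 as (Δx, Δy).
(-2.9, -2.6)

The orange star was at (5.5, 6.8) in frame 1 and (2.6, 4.2) in frame 2.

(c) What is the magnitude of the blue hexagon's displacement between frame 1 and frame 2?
3.8

The blue hexagon moved from (7.1, 6.9) to (3.3, 7.3), a distance of √(3.8² + 0.4²) ≈ 3.8.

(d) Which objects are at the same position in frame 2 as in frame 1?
the brown square, the yellow pentagon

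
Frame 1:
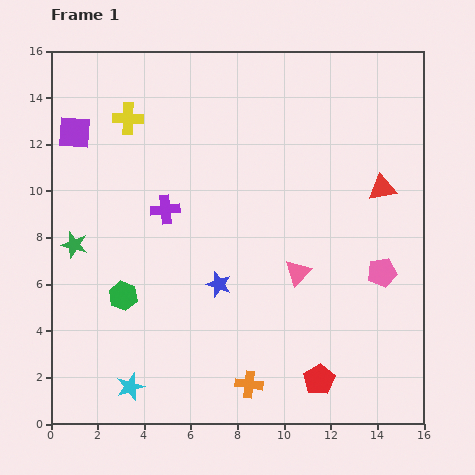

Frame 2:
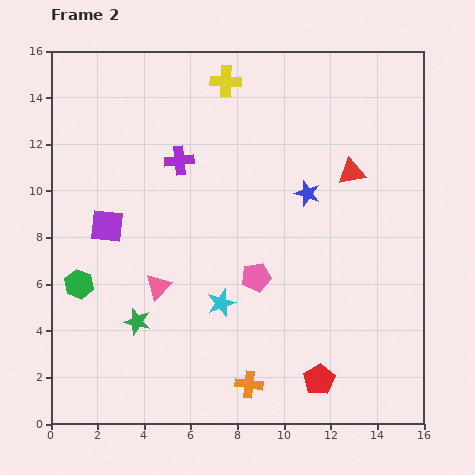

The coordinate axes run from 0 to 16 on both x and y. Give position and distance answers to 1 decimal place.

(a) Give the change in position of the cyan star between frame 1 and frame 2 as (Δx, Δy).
(3.9, 3.6)

The cyan star was at (3.4, 1.6) in frame 1 and (7.3, 5.2) in frame 2.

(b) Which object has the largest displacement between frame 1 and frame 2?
the pink triangle

(moved 6.0; next 5.4)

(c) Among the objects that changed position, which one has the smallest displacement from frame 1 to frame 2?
the red triangle

(moved 1.5)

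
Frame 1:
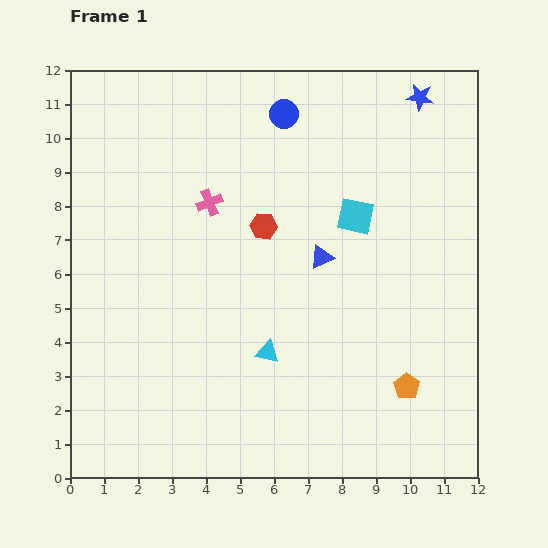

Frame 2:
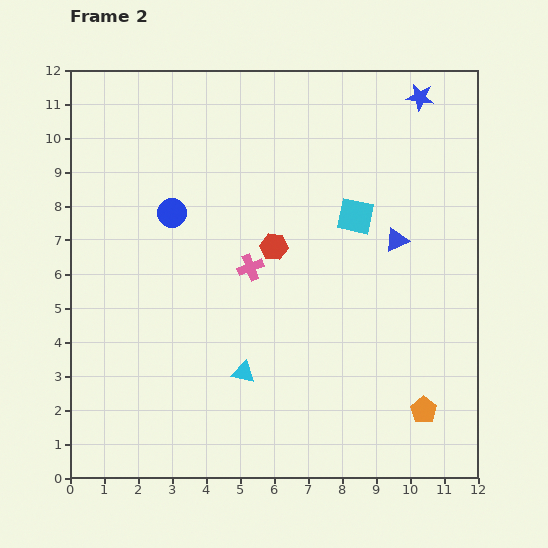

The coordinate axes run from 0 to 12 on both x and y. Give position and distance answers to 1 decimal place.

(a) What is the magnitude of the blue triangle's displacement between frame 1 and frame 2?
2.3

The blue triangle moved from (7.4, 6.5) to (9.6, 7.0), a distance of √(2.2² + 0.5²) ≈ 2.3.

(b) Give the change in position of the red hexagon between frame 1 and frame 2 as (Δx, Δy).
(0.3, -0.6)

The red hexagon was at (5.7, 7.4) in frame 1 and (6.0, 6.8) in frame 2.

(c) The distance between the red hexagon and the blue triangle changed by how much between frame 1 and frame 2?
+1.7

Distance in frame 1: 1.9. Distance in frame 2: 3.6.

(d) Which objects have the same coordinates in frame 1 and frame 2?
the cyan square, the blue star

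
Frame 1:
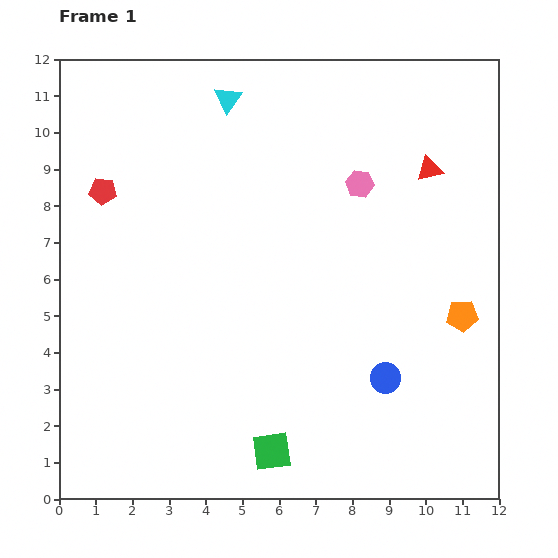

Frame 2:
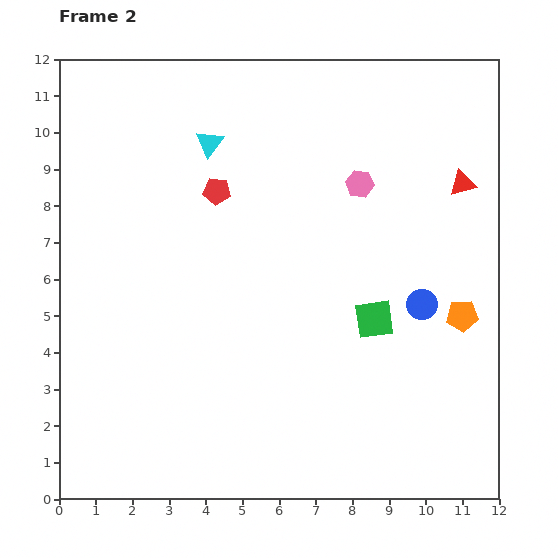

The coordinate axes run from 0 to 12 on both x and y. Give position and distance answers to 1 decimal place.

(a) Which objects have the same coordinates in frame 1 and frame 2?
the orange pentagon, the pink hexagon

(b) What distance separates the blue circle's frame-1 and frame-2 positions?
2.2

The blue circle moved from (8.9, 3.3) to (9.9, 5.3), a distance of √(1.0² + 2.0²) ≈ 2.2.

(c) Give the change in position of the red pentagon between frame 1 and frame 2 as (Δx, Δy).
(3.1, 0.0)

The red pentagon was at (1.2, 8.4) in frame 1 and (4.3, 8.4) in frame 2.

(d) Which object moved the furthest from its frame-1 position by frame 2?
the green square

(moved 4.6; next 3.1)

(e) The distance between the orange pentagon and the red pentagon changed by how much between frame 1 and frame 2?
-2.9

Distance in frame 1: 10.4. Distance in frame 2: 7.5.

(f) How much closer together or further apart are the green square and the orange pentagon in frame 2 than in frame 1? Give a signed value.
-4.0

Distance in frame 1: 6.4. Distance in frame 2: 2.4.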